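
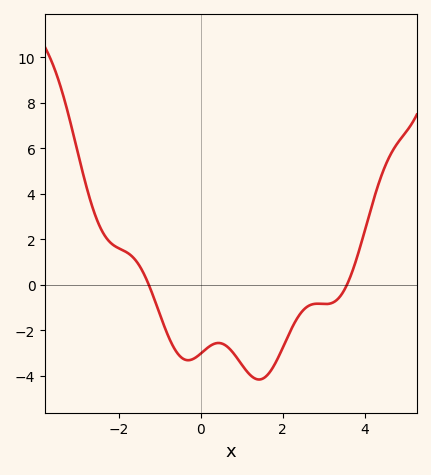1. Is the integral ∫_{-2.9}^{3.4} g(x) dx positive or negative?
negative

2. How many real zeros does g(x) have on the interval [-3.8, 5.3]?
2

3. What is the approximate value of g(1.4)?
-4.16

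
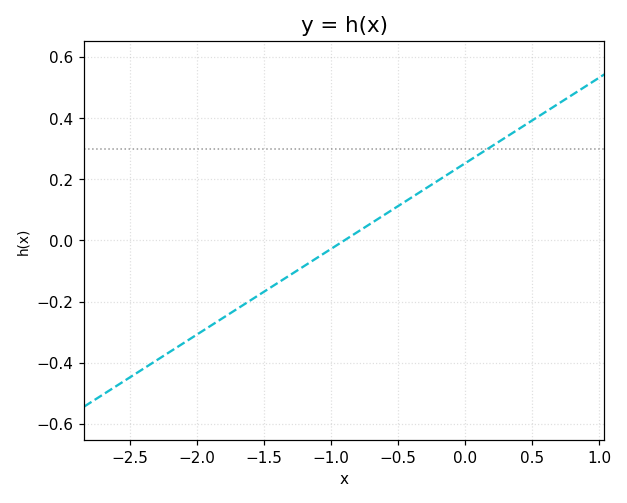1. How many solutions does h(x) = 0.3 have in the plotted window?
1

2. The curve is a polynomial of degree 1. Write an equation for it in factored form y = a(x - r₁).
y = 0.28(x + 0.9)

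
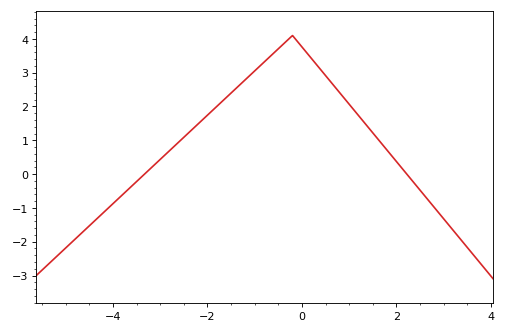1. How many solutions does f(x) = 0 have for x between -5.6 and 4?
2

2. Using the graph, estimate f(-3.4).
-0.089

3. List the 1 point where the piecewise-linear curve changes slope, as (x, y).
(-0.2, 4.1)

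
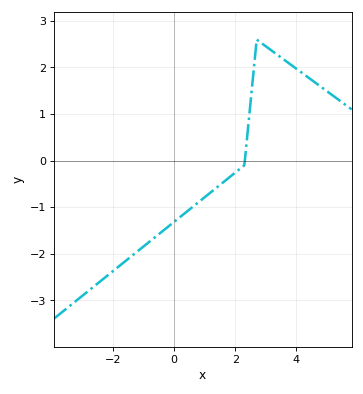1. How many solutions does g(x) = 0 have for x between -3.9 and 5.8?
1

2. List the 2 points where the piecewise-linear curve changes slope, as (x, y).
(2.3, -0.1); (2.7, 2.6)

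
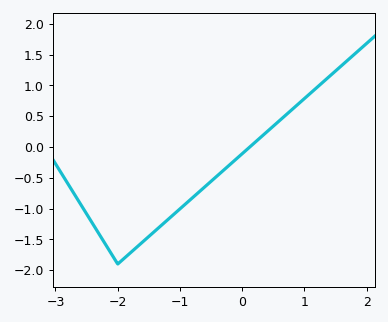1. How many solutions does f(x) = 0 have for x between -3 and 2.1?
1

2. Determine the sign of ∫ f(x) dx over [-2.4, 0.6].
negative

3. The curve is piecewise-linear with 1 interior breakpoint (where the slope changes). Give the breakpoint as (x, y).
(-2, -1.9)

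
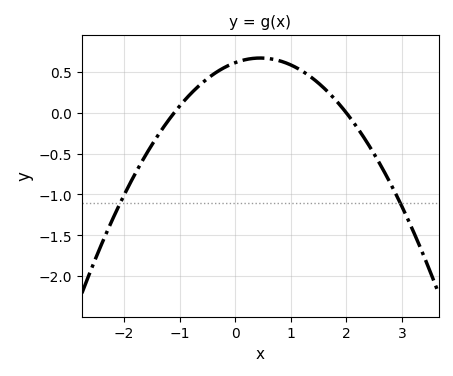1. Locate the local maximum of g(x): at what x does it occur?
0.4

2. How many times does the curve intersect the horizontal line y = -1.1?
2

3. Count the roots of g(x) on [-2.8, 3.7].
2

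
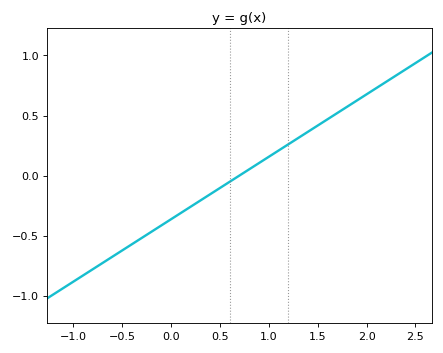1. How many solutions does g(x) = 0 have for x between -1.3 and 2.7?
1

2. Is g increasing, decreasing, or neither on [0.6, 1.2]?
increasing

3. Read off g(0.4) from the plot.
-0.15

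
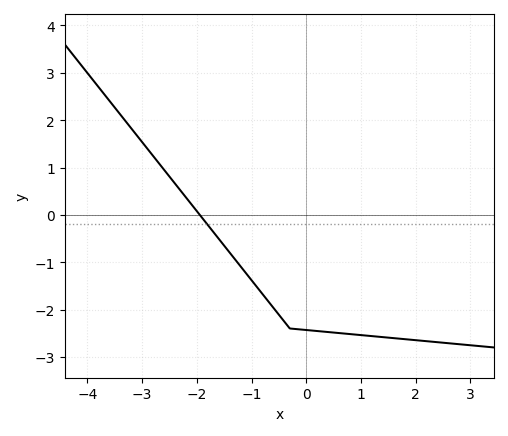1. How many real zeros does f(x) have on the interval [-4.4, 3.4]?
1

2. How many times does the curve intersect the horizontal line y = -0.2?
1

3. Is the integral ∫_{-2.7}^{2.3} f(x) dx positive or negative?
negative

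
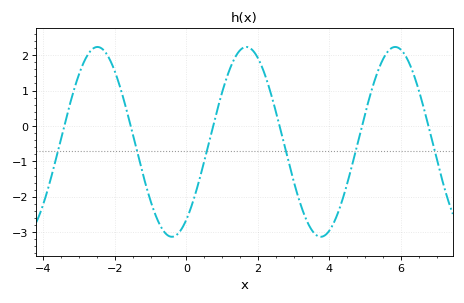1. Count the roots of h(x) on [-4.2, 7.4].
6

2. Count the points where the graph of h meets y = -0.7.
6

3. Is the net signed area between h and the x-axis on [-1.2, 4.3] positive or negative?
negative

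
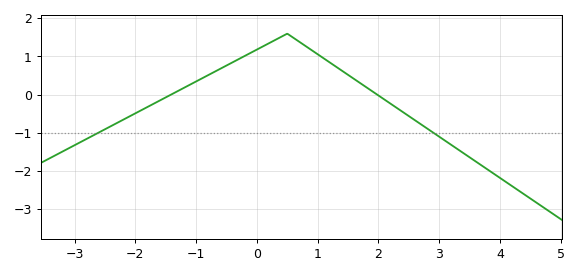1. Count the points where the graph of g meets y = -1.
2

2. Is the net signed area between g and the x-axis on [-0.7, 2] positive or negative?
positive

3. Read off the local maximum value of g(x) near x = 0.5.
1.6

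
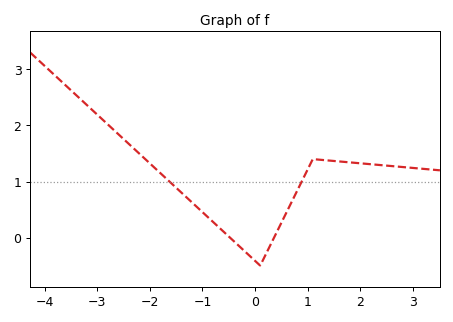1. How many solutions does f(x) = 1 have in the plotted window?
2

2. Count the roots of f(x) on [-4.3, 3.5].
2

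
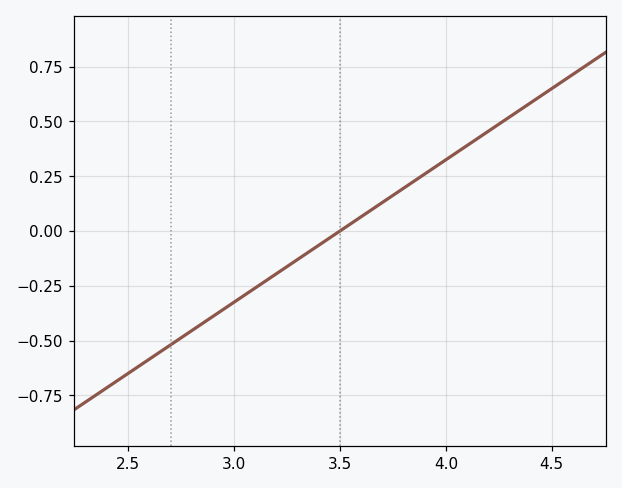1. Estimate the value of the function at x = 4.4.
0.585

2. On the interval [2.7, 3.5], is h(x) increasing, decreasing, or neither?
increasing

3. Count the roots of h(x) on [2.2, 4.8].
1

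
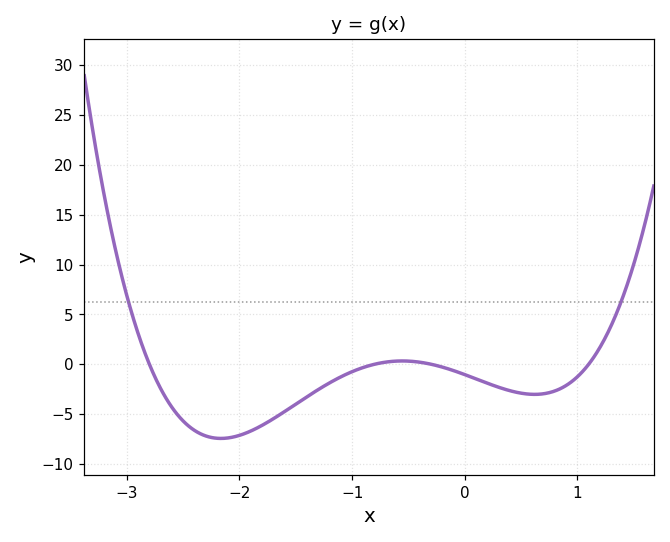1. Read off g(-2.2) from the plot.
-7.5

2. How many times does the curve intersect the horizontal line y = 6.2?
2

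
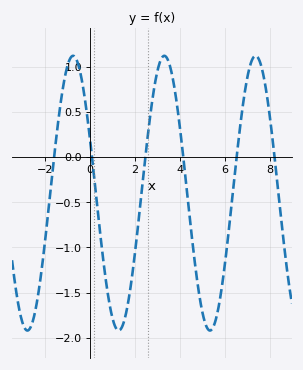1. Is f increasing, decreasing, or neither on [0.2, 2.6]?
neither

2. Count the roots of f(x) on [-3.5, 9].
6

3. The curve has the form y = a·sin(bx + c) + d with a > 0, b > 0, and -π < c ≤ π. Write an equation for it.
y = 1.52sin(1.6x + 2.7) - 0.4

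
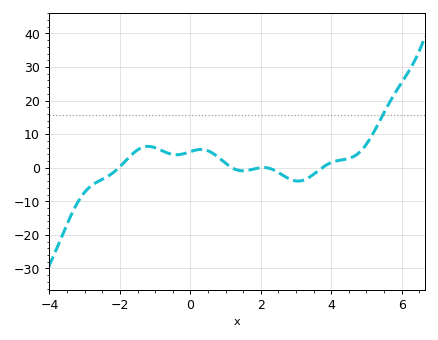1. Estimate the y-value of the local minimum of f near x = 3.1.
-4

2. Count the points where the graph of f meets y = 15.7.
1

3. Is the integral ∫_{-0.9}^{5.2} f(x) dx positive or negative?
positive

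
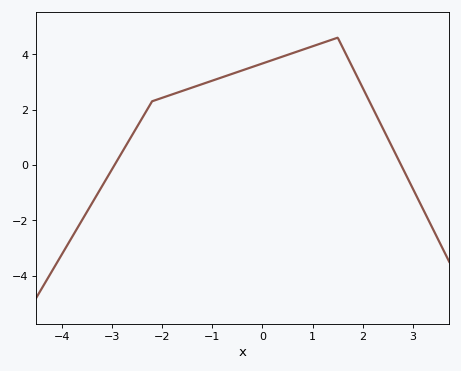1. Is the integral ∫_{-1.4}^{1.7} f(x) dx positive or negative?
positive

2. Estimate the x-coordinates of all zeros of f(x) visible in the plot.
-2.95, 2.76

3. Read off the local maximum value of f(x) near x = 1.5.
4.6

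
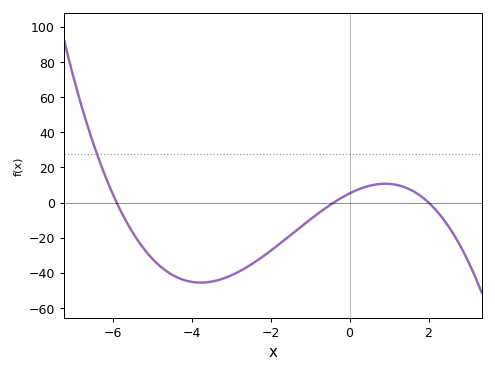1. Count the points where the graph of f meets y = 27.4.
1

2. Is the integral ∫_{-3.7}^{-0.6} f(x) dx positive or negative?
negative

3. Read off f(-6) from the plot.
4.93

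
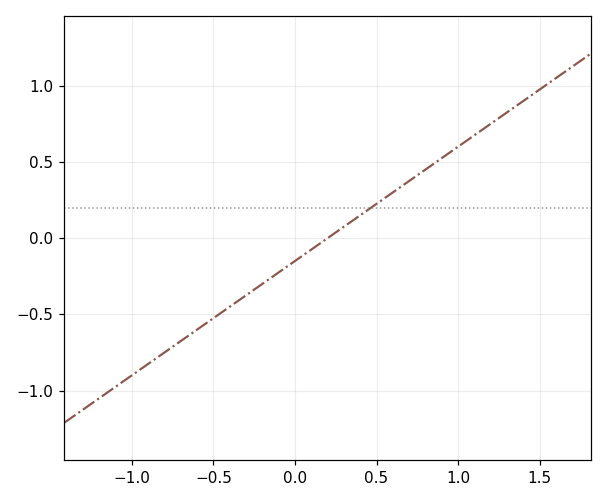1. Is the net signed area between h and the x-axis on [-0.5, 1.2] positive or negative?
positive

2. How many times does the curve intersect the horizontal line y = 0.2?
1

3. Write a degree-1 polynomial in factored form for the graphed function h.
y = 0.75(x - 0.2)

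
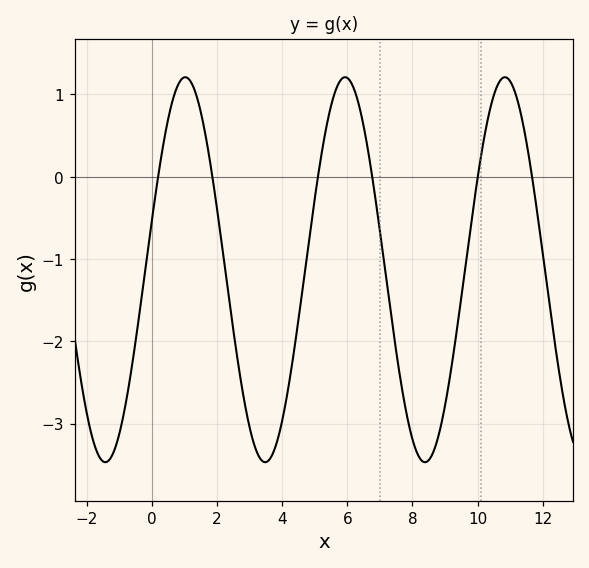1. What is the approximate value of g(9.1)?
-2.56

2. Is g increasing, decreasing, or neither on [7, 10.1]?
neither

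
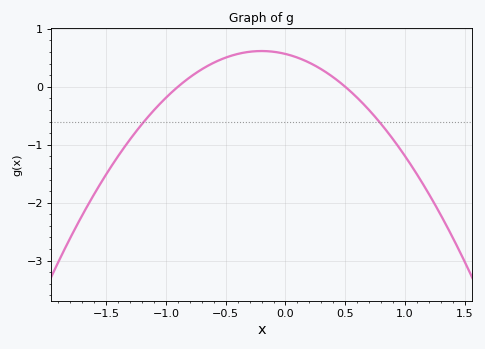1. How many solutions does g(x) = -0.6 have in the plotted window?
2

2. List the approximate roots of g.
-0.9, 0.5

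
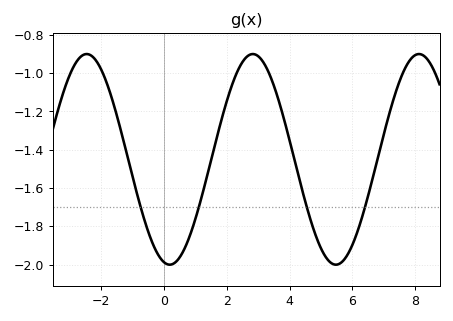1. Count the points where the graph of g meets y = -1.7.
4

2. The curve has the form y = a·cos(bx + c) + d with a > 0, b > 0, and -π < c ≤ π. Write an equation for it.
y = 0.55cos(1.19x + 2.91) - 1.45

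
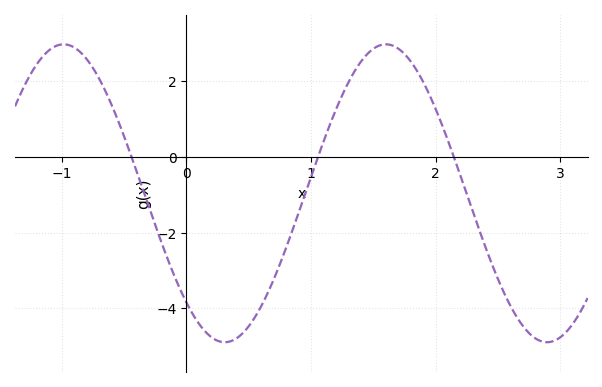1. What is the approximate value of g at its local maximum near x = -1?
3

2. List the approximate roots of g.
-0.4, 1.1, 2.1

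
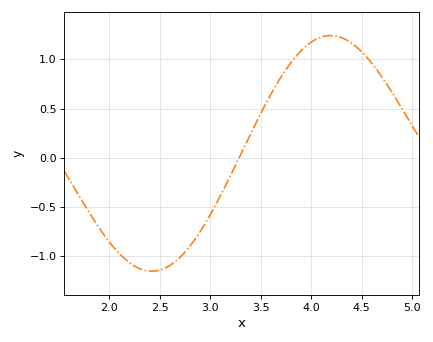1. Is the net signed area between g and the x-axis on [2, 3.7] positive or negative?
negative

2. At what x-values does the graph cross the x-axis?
3.29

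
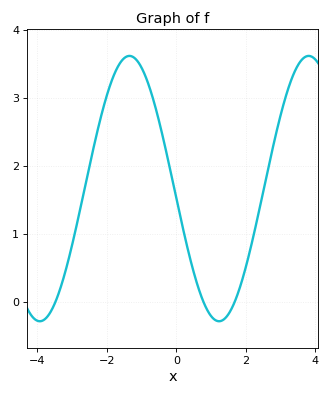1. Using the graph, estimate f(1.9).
0.3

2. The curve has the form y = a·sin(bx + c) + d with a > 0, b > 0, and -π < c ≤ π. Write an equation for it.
y = 1.95sin(1.2x - 3.1) + 1.67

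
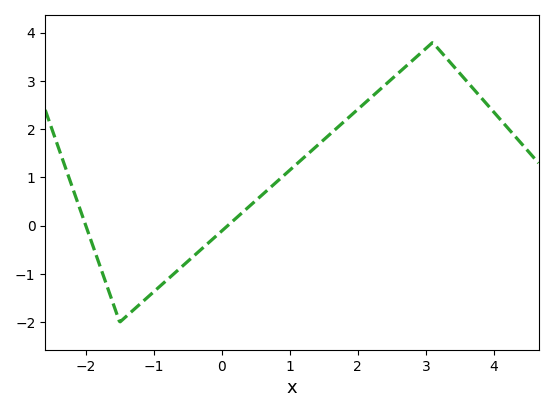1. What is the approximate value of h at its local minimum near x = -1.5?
-2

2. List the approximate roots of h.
-2, 0.1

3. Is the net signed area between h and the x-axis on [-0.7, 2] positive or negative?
positive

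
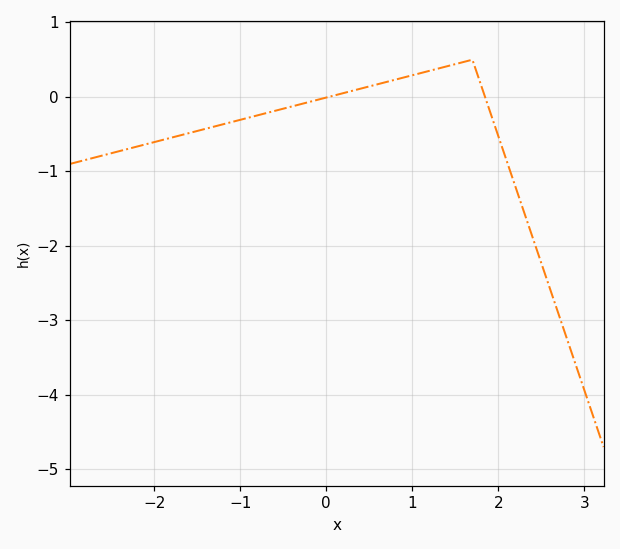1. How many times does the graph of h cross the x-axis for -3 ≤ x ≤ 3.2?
2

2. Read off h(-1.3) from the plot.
-0.397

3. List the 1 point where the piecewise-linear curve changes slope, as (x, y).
(1.7, 0.5)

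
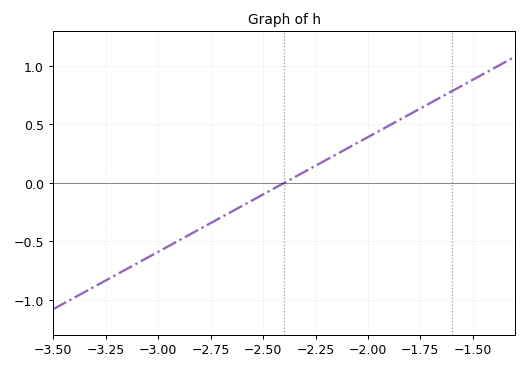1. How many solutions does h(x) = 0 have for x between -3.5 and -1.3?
1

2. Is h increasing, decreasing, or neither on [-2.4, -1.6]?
increasing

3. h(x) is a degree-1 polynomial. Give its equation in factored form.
y = 0.98(x + 2.4)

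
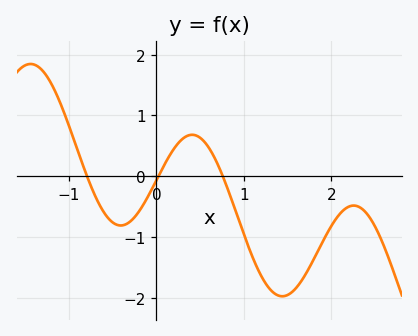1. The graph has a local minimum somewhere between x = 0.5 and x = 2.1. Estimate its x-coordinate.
1.44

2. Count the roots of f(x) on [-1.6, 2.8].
3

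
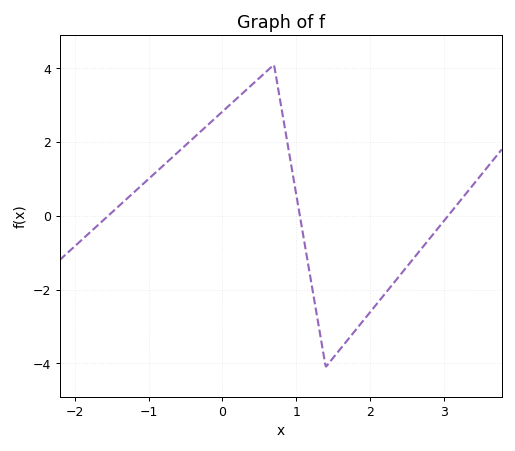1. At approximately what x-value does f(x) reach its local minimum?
1.4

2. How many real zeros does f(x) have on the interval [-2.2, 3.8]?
3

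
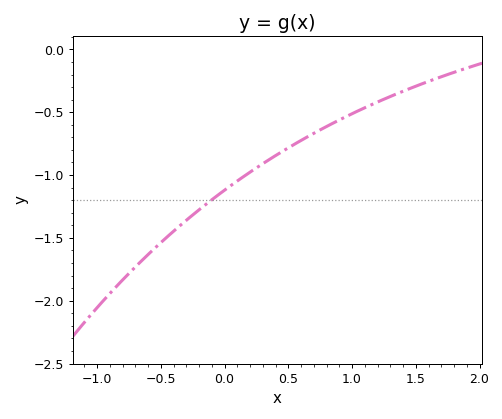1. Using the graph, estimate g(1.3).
-0.35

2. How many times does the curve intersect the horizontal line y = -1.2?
1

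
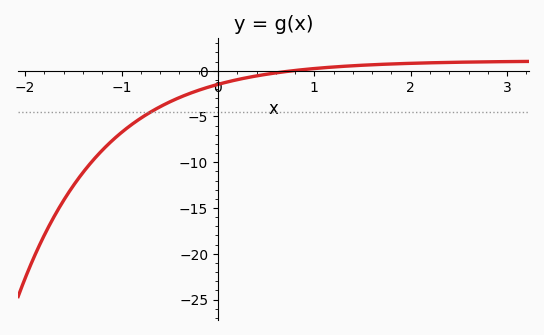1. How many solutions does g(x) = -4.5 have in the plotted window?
1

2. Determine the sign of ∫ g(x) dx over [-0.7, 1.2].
negative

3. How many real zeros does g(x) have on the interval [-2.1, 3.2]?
1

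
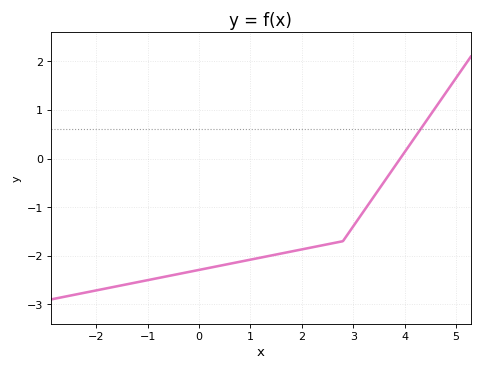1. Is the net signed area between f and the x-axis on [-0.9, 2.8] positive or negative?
negative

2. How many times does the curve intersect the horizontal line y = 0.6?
1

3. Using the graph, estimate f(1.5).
-2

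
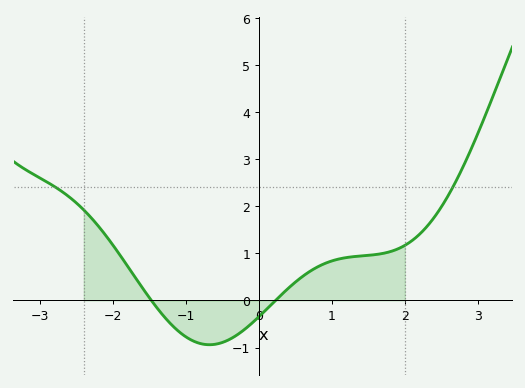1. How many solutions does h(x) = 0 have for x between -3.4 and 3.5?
2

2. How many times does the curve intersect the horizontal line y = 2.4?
2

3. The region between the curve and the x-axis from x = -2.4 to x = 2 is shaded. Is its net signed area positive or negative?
positive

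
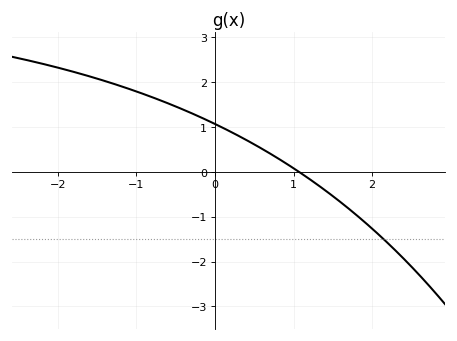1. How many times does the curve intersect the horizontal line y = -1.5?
1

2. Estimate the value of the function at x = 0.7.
0.4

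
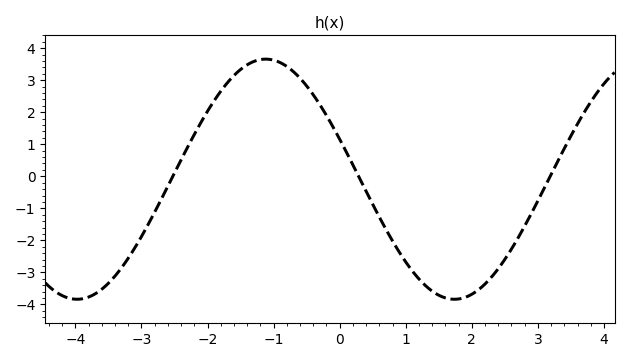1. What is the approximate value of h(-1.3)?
3.59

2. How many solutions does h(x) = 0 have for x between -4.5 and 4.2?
3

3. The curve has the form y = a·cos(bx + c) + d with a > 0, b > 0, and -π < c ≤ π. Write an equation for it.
y = 3.75cos(1.1x + 1.23) - 0.09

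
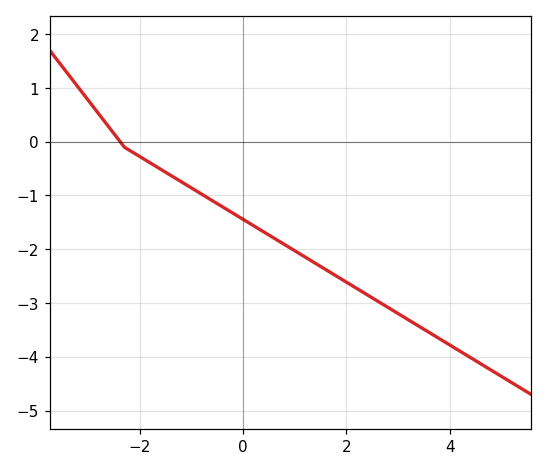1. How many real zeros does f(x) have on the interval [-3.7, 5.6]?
1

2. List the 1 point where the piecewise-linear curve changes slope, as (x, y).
(-2.3, -0.1)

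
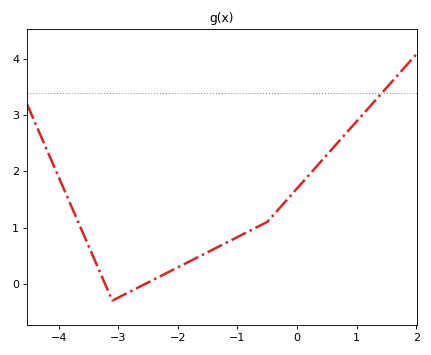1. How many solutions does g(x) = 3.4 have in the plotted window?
1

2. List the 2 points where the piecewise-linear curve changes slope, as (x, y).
(-3.1, -0.3); (-0.5, 1.1)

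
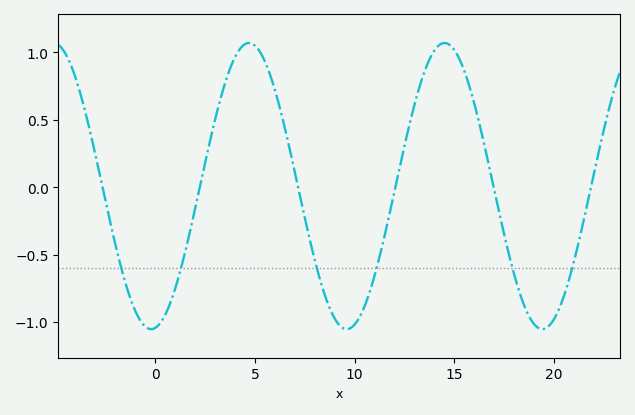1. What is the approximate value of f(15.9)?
0.677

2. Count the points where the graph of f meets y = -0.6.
6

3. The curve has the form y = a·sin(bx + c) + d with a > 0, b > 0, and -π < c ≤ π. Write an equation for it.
y = 1.06sin(0.64x - 1.43) + 0.01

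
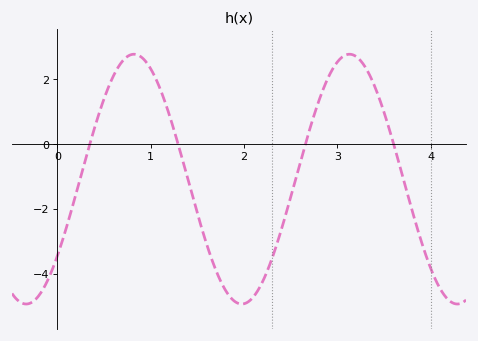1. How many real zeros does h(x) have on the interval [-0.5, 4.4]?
4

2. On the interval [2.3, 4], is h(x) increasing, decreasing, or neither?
neither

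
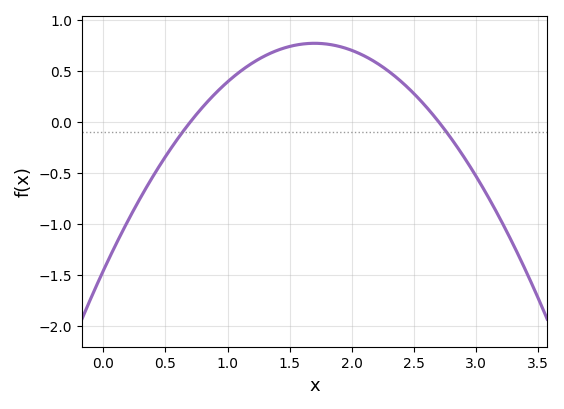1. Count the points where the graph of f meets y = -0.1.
2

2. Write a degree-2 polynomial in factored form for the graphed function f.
y = -0.77(x - 0.7)(x - 2.7)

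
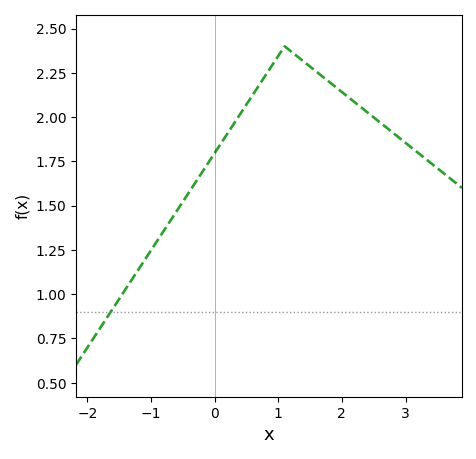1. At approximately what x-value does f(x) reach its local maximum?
1.1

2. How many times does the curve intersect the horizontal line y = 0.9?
1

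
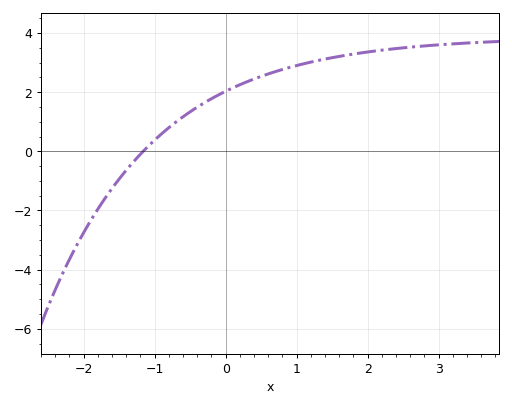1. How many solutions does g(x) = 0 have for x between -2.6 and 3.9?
1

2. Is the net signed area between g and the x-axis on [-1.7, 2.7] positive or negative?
positive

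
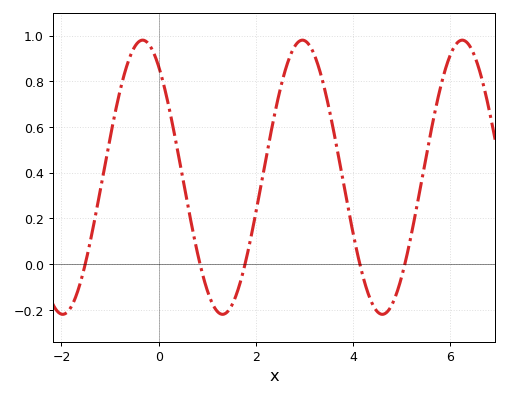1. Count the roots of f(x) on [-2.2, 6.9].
5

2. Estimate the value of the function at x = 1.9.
0.117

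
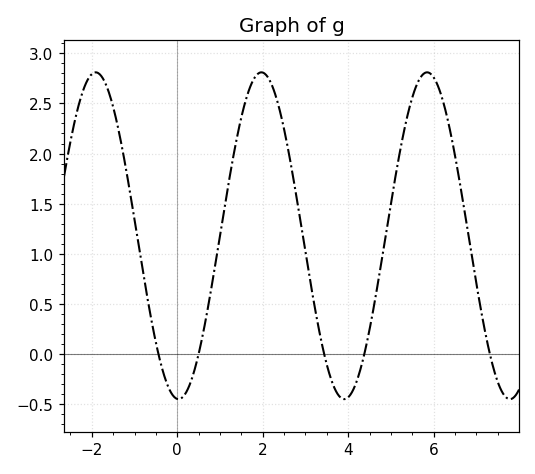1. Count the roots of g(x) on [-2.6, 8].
5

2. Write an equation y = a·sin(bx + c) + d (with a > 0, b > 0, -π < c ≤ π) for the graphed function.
y = 1.63sin(1.62x - 1.62) + 1.18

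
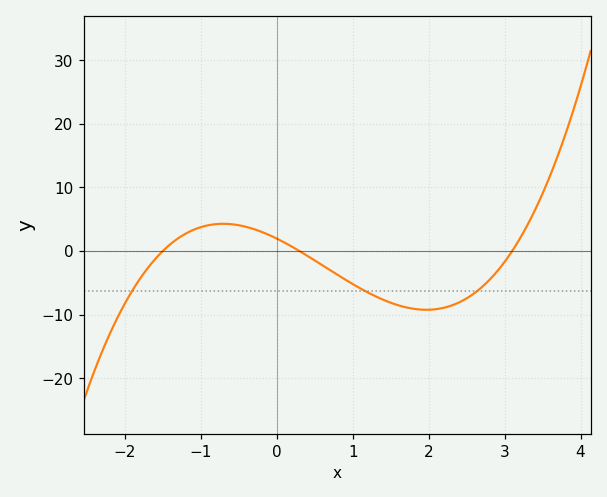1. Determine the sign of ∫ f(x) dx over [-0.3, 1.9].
negative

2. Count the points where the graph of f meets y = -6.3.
3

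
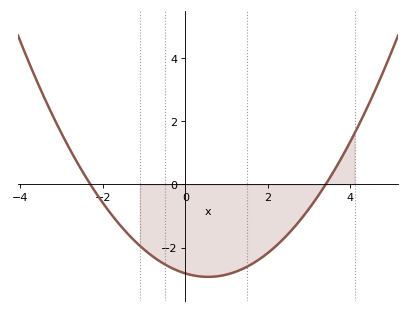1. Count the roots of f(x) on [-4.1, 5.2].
2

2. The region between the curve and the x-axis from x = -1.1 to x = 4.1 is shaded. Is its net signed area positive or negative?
negative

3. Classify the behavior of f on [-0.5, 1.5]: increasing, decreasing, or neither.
neither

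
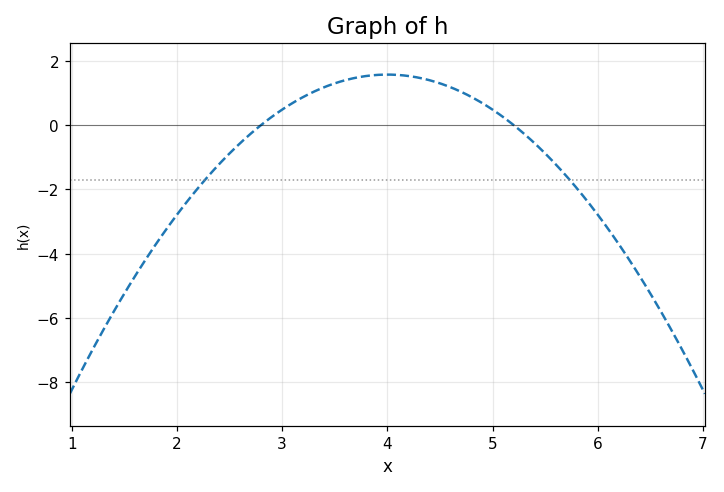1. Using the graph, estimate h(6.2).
-3.8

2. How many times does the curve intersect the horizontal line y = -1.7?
2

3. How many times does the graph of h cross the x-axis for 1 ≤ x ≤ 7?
2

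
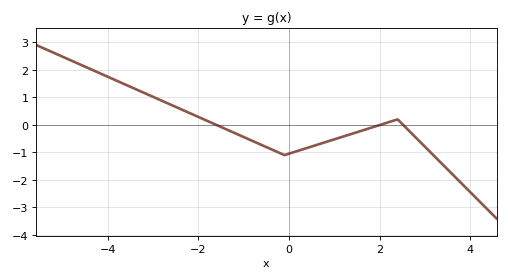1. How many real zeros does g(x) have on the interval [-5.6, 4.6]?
3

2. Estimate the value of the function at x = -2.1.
0.4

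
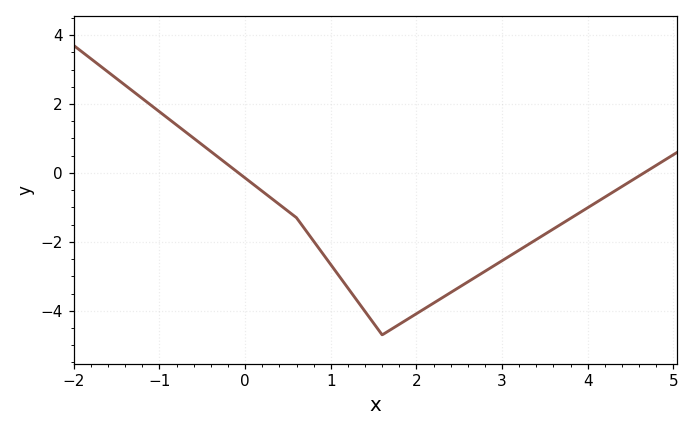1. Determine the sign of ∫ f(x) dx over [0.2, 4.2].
negative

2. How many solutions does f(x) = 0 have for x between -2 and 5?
2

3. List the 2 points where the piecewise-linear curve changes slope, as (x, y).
(0.6, -1.3); (1.6, -4.7)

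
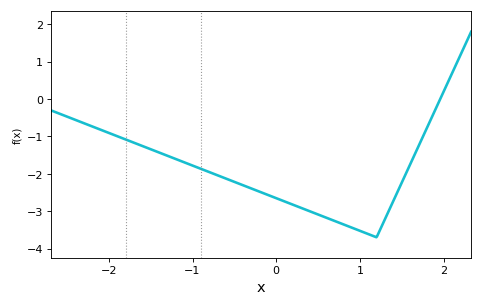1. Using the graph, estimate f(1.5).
-2.2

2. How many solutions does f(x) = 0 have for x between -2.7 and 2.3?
1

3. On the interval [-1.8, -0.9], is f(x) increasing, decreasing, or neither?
decreasing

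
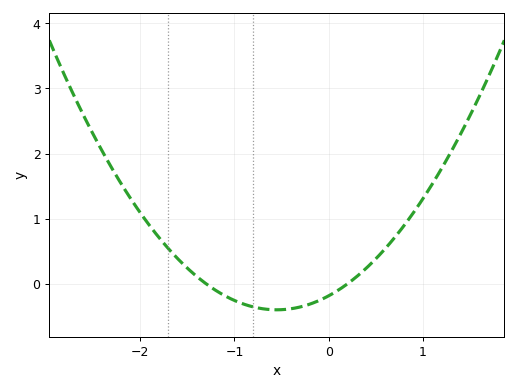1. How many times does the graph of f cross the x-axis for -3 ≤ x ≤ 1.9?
2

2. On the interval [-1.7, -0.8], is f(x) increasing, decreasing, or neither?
decreasing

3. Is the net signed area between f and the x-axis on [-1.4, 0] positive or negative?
negative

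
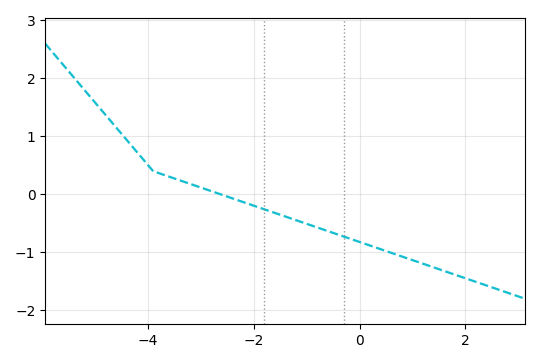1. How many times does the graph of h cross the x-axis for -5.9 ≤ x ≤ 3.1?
1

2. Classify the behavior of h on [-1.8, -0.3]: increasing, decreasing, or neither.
decreasing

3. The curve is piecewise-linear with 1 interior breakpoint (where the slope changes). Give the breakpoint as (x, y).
(-3.9, 0.4)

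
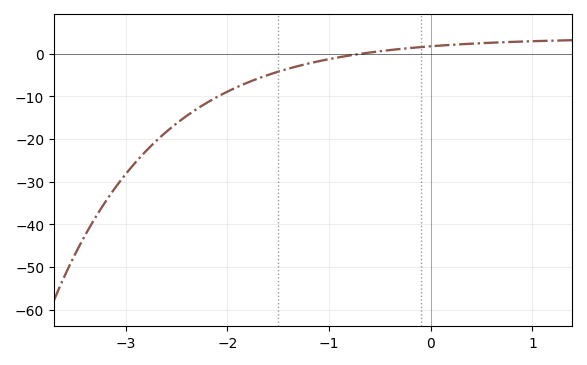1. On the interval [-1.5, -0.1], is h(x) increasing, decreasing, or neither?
increasing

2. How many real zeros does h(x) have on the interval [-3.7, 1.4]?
1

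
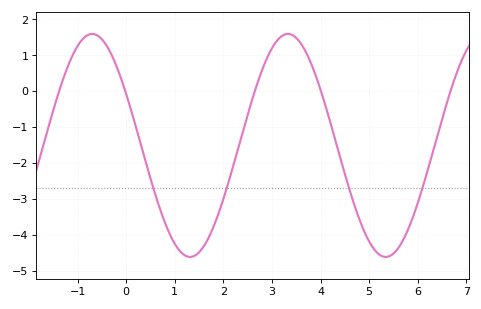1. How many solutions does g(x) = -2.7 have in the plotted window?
4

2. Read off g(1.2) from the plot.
-4.6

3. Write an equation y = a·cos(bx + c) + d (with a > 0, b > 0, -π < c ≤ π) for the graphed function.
y = 3.1cos(1.6x + 1.1) - 1.51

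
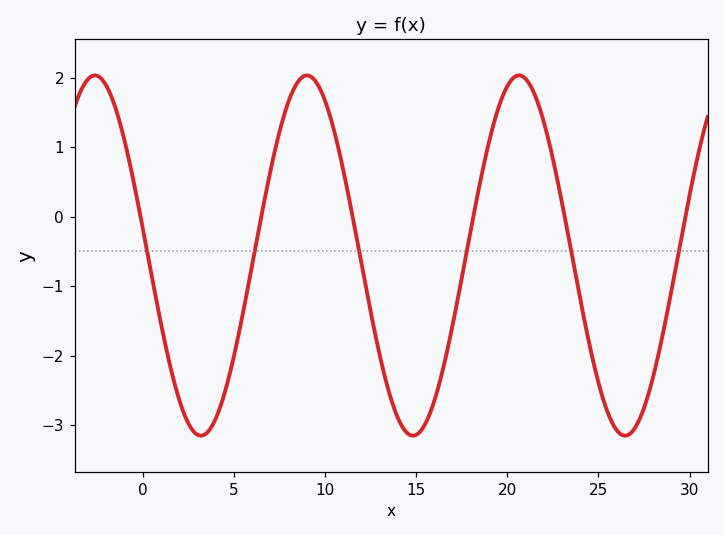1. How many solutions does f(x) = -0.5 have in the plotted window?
6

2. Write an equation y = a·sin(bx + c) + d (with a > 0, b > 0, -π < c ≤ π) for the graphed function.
y = 2.59sin(0.54x + 2.99) - 0.56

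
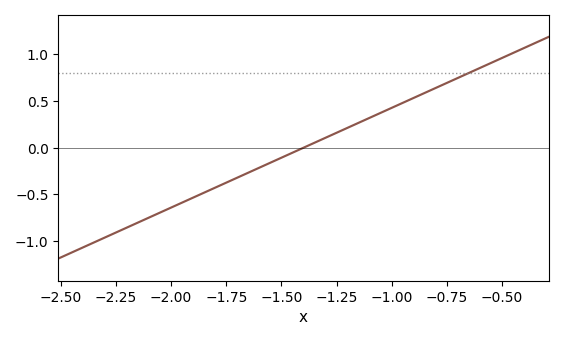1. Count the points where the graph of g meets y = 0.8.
1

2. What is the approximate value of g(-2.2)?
-0.85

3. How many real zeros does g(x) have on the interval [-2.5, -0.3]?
1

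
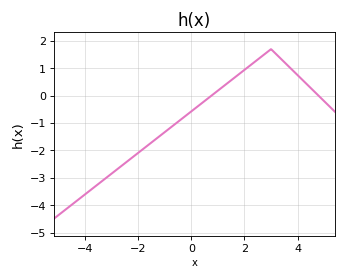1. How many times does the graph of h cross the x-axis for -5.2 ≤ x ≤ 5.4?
2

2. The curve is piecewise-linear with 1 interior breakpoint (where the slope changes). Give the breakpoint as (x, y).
(3, 1.7)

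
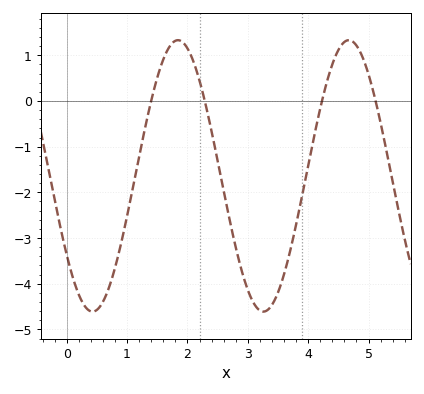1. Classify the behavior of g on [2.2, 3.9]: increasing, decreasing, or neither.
neither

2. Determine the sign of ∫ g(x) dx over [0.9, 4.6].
negative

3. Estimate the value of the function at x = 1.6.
0.9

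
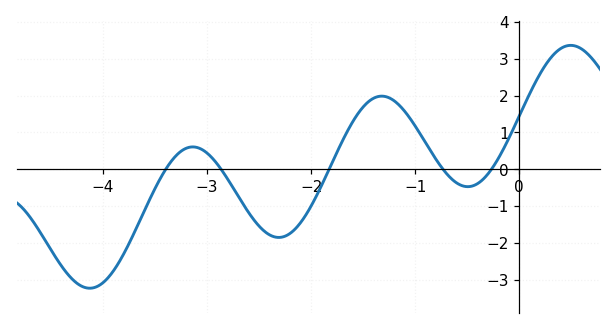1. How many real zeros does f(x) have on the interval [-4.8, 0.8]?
5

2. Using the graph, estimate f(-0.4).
-0.4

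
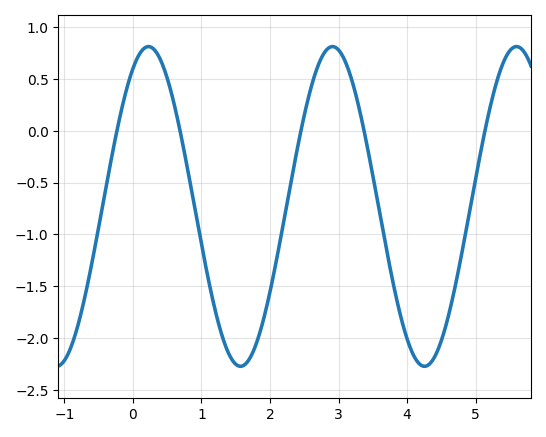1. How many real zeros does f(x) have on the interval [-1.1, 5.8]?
5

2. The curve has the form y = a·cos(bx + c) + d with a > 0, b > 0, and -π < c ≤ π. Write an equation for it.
y = 1.54cos(2.3x - 0.53) - 0.73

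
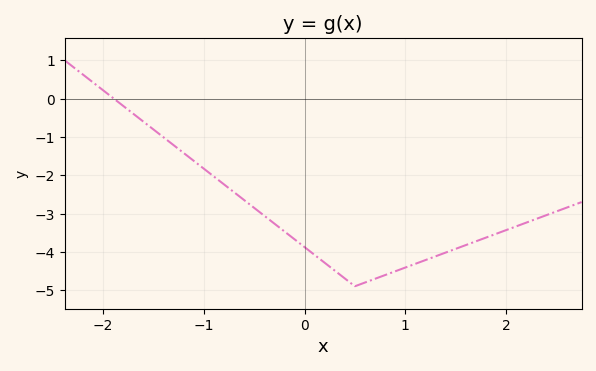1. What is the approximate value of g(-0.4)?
-3.06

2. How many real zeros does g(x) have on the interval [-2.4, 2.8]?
1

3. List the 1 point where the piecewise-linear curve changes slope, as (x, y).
(0.5, -4.9)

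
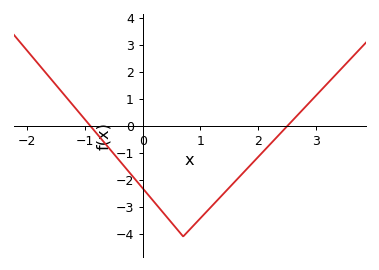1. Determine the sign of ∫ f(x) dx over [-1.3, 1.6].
negative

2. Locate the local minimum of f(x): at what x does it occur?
0.7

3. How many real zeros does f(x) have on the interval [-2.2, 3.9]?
2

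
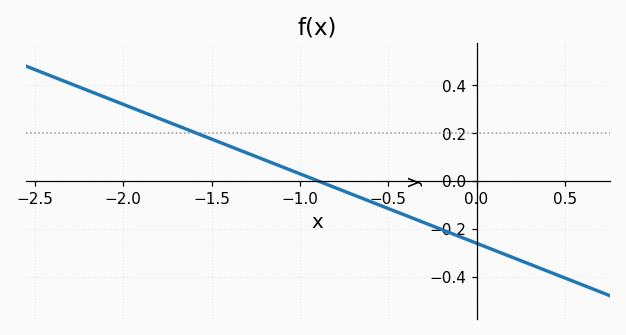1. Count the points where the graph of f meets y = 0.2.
1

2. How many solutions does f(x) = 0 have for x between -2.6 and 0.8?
1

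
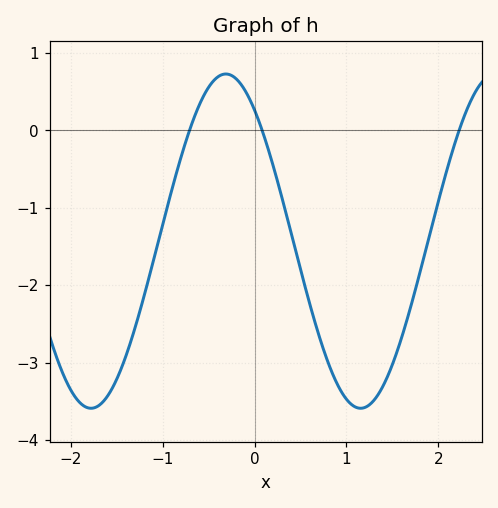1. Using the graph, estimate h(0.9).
-3.28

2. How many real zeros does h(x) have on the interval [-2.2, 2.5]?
3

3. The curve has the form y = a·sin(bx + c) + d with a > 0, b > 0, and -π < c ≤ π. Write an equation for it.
y = 2.16sin(2.14x + 2.24) - 1.43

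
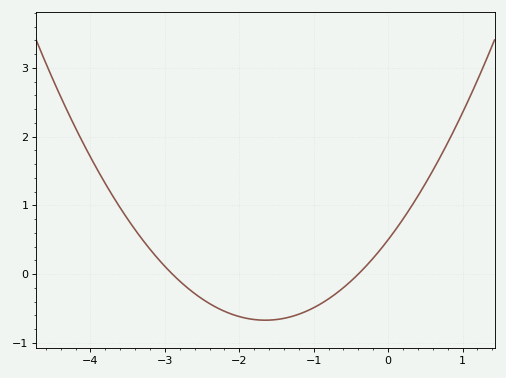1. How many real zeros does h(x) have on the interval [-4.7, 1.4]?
2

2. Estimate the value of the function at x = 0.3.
1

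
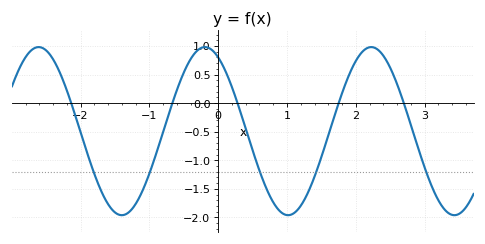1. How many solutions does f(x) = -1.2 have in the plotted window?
5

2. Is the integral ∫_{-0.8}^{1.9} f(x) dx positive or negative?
negative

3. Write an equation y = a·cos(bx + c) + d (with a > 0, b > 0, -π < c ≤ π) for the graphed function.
y = 1.47cos(2.6x + 0.5) - 0.49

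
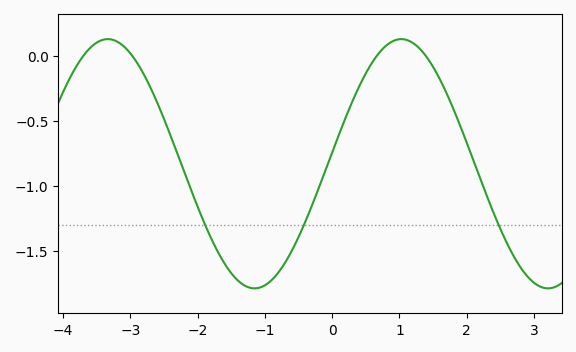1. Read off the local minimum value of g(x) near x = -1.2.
-1.8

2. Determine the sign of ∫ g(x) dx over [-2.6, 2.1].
negative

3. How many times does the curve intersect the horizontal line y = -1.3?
3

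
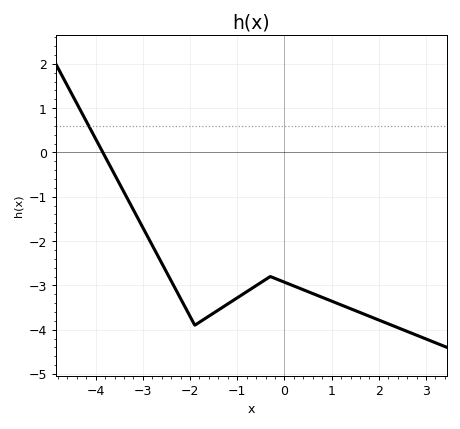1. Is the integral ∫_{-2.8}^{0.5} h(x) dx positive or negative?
negative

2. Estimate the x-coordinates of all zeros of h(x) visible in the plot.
-3.8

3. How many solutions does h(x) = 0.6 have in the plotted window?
1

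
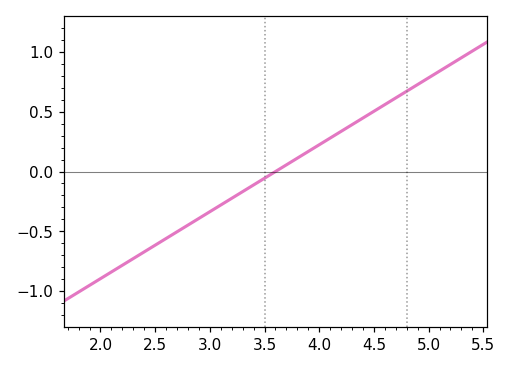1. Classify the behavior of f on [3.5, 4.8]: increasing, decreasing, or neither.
increasing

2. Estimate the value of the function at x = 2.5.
-0.616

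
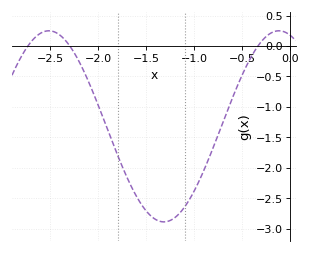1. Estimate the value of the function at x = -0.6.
-0.842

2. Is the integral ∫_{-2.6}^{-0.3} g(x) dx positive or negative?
negative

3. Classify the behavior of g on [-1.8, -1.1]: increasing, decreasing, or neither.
neither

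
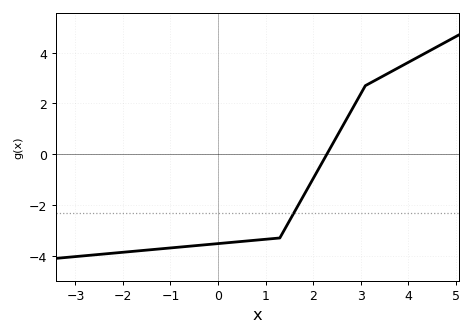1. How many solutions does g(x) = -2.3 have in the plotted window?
1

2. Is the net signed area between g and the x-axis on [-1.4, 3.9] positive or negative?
negative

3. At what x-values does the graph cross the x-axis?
2.29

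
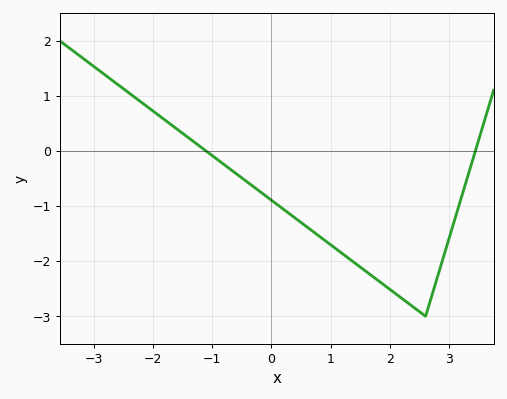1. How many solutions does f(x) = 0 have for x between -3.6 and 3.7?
2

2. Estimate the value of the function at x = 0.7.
-1.46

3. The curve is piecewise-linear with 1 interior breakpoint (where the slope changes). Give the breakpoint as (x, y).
(2.6, -3)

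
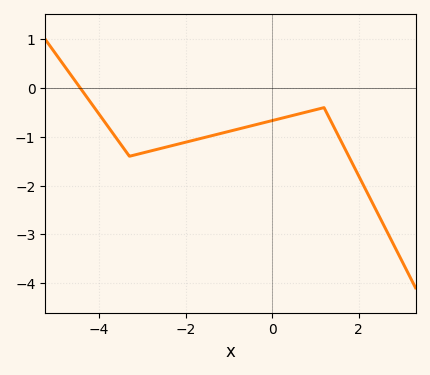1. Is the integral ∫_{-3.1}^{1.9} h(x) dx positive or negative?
negative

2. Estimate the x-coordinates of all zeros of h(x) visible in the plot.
-4.44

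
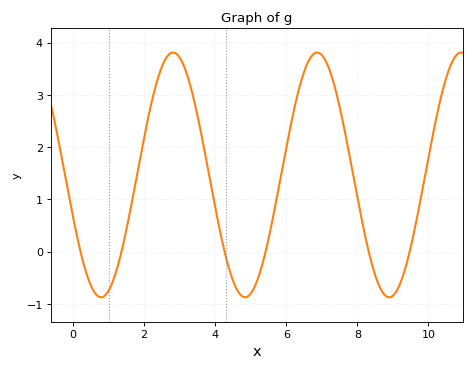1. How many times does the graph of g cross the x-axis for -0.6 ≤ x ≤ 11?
6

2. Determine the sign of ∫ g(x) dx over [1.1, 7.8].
positive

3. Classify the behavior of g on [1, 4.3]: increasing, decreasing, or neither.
neither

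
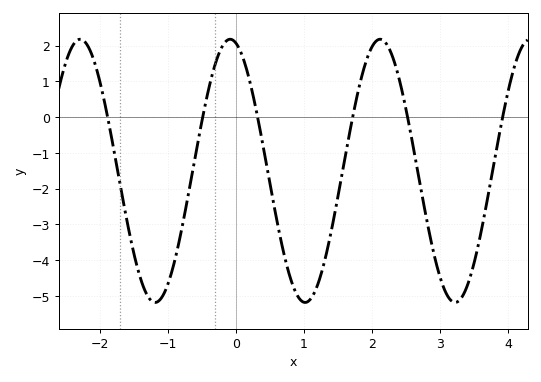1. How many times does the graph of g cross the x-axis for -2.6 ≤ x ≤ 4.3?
6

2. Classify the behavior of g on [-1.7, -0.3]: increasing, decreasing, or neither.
neither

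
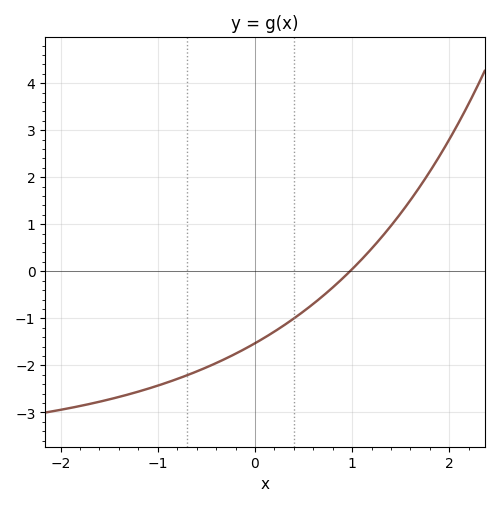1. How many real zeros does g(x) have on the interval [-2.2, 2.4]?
1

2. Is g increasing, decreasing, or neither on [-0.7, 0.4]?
increasing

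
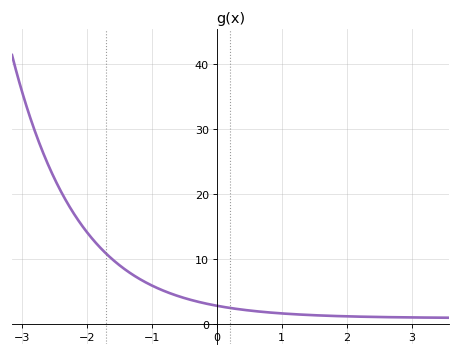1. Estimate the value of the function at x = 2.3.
1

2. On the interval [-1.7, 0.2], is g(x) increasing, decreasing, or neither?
decreasing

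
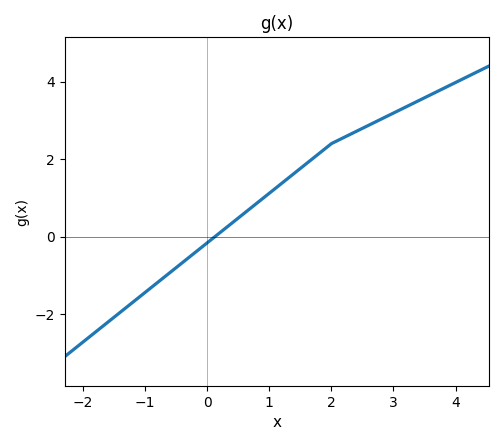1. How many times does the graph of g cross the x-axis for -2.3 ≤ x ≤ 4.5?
1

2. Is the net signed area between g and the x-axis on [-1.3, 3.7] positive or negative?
positive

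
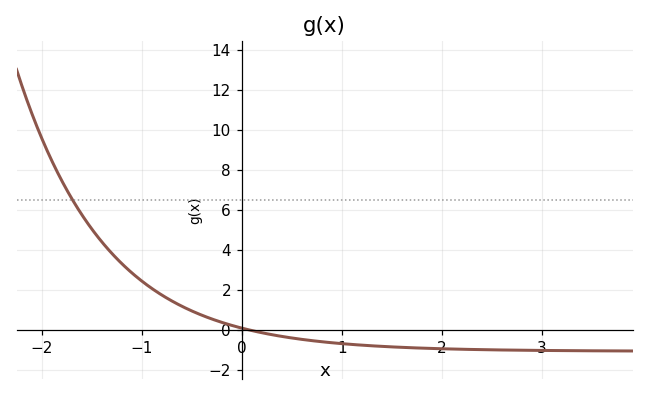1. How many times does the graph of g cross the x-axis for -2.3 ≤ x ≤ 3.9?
1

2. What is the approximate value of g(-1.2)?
3.4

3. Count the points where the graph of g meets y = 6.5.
1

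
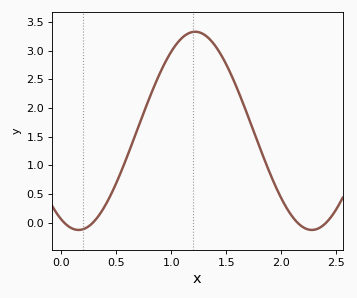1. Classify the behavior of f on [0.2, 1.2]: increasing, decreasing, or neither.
increasing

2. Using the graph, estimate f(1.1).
3.23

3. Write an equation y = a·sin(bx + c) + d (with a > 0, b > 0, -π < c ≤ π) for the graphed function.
y = 1.73sin(2.96x - 2.03) + 1.6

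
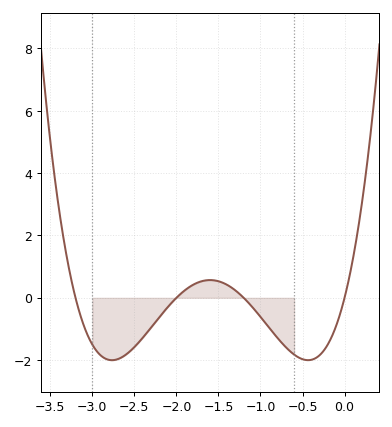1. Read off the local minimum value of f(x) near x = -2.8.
-2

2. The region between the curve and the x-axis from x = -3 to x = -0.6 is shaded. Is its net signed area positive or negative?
negative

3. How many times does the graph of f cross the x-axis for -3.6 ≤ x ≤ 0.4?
4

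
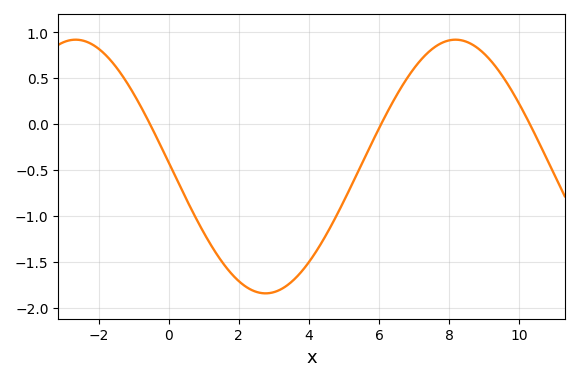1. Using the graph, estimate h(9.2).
0.685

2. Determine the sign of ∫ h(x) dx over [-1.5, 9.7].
negative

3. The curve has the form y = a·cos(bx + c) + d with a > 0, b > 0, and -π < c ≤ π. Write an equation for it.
y = 1.38cos(0.58x + 1.54) - 0.46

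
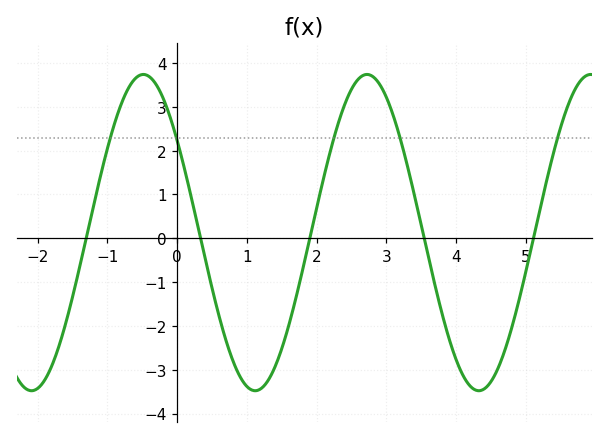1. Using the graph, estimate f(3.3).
1.7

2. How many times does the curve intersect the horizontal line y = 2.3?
5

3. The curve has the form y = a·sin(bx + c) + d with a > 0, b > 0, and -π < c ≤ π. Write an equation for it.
y = 3.61sin(2x + 2.5) + 0.13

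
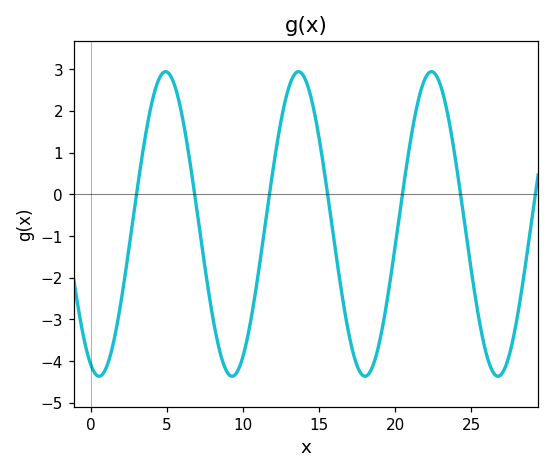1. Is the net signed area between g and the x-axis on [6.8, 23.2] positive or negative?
negative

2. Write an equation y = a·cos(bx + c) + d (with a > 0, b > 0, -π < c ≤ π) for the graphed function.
y = 3.65cos(0.72x + 2.74) - 0.71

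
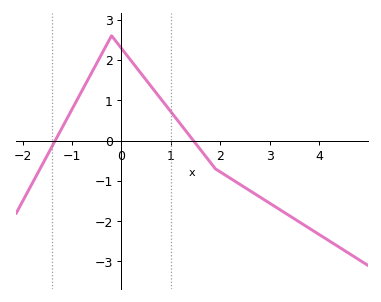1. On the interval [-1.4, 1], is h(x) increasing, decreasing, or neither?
neither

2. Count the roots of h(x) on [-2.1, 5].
2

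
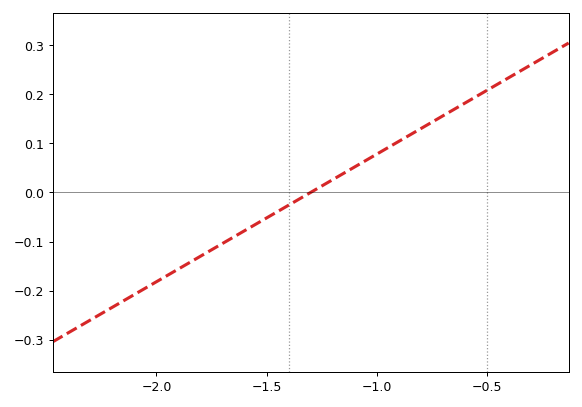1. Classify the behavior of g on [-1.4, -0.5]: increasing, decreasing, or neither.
increasing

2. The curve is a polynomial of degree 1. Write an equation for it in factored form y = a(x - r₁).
y = 0.26(x + 1.3)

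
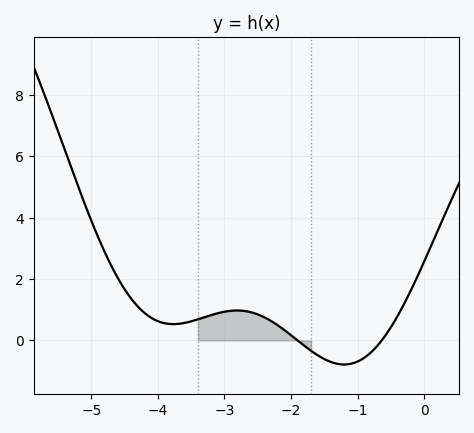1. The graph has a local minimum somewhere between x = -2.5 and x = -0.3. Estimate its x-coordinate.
-1.2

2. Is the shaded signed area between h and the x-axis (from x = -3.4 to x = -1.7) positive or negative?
positive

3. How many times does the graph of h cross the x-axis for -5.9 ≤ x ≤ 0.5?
2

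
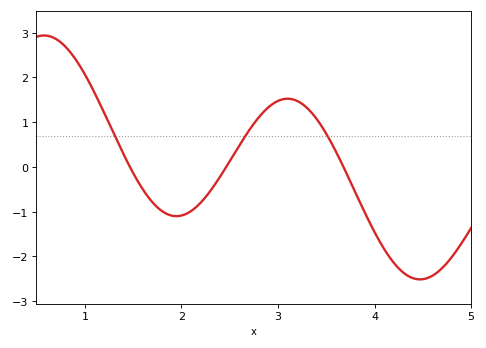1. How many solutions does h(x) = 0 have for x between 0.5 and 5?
3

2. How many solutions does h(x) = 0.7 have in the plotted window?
3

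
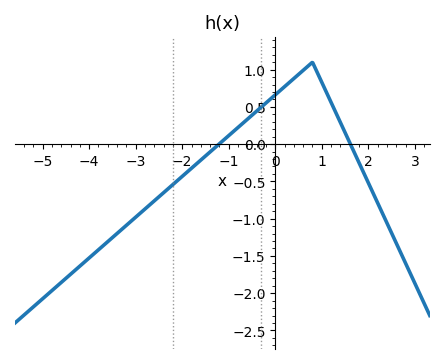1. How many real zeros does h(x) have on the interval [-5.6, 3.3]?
2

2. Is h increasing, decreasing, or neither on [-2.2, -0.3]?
increasing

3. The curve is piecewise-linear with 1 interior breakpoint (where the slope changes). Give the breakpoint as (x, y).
(0.8, 1.1)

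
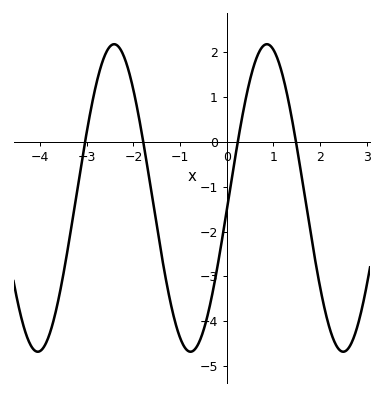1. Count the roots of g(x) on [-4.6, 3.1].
4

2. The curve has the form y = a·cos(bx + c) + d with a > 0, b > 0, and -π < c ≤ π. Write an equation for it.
y = 3.43cos(1.9x - 1.7) - 1.25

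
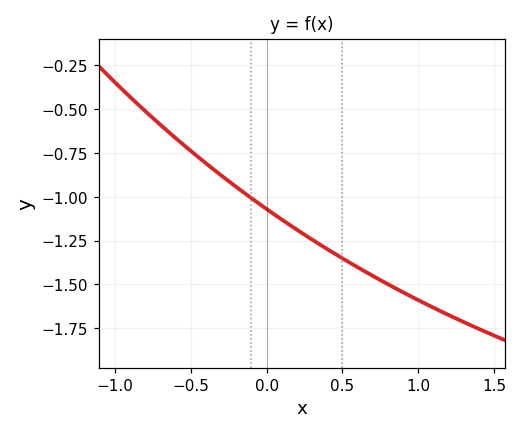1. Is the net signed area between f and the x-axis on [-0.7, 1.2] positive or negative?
negative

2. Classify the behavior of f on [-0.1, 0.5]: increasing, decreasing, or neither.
decreasing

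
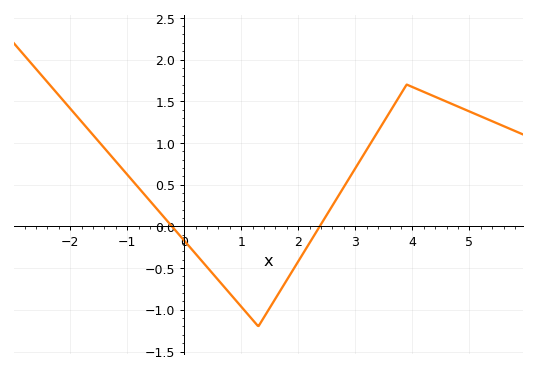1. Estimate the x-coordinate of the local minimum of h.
1.2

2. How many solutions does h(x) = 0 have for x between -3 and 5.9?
2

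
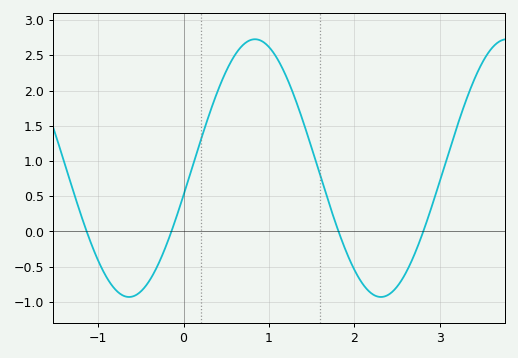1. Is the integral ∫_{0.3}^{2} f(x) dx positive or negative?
positive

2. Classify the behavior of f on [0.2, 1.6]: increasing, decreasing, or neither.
neither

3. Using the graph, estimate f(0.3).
1.66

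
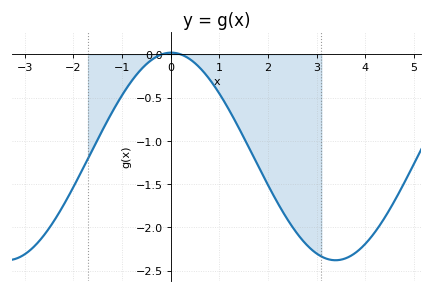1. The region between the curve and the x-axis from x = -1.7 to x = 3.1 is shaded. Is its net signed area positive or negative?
negative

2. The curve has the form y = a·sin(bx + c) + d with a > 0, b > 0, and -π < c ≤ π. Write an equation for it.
y = 1.2sin(0.93x + 1.6) - 1.18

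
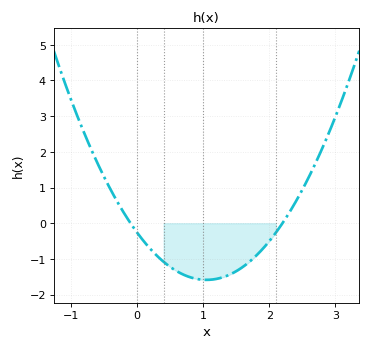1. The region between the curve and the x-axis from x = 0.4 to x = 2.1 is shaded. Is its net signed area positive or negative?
negative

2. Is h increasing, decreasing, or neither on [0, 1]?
decreasing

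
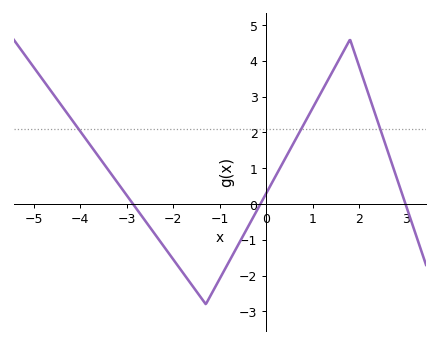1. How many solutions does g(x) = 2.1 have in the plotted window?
3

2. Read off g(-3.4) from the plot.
0.959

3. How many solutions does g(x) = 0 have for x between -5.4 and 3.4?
3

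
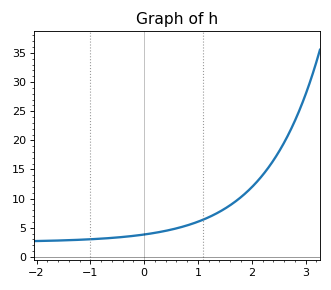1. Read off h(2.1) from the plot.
13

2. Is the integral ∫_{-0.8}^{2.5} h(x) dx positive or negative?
positive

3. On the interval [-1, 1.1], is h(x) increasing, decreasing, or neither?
increasing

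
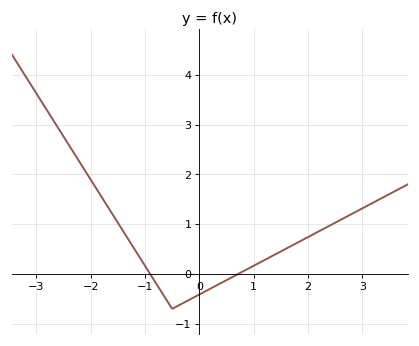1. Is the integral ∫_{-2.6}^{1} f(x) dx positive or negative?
positive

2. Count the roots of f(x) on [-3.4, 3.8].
2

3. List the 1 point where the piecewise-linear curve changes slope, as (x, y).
(-0.5, -0.7)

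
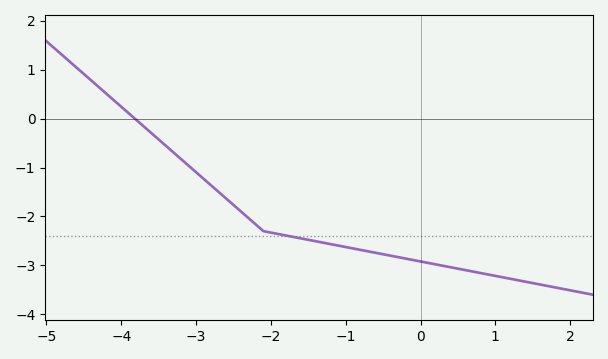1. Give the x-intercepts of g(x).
-3.82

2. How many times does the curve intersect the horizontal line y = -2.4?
1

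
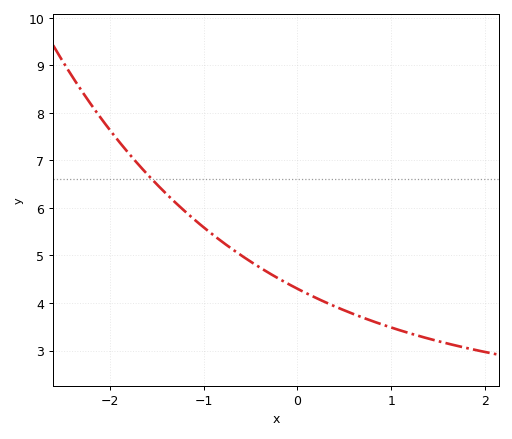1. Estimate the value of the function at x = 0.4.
3.9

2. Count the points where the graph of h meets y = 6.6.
1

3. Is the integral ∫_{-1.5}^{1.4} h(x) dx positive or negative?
positive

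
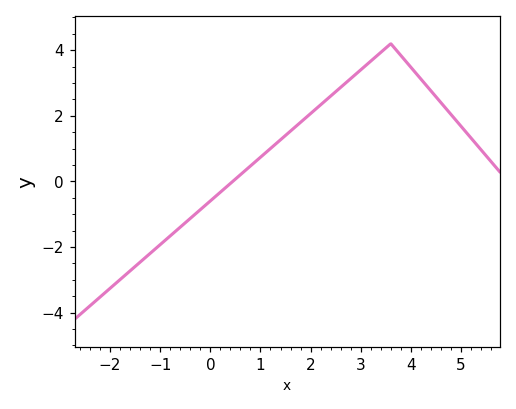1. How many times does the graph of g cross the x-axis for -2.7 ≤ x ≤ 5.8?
1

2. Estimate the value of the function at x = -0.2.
-0.863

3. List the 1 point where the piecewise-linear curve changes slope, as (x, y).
(3.6, 4.2)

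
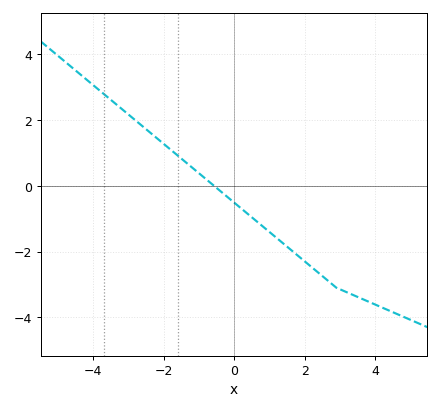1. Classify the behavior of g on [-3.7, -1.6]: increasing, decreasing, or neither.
decreasing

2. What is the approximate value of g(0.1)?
-0.6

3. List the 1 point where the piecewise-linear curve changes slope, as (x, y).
(2.9, -3.1)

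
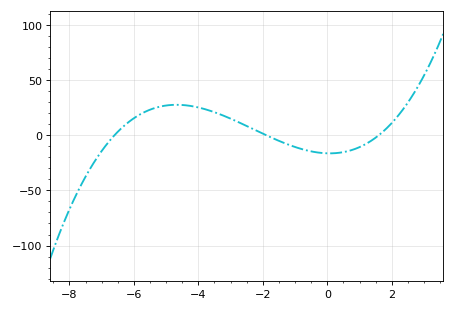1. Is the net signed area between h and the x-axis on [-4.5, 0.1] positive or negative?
positive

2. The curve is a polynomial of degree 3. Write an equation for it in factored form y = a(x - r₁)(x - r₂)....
y = 0.82(x + 6.6)(x + 1.9)(x - 1.6)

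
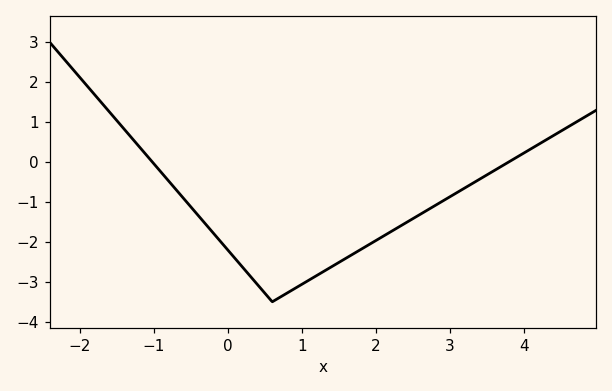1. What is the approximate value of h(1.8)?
-2.2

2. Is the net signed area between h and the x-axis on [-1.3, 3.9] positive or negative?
negative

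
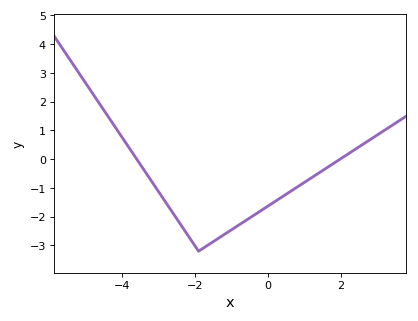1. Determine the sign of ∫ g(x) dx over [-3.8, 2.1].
negative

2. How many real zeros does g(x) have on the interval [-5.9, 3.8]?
2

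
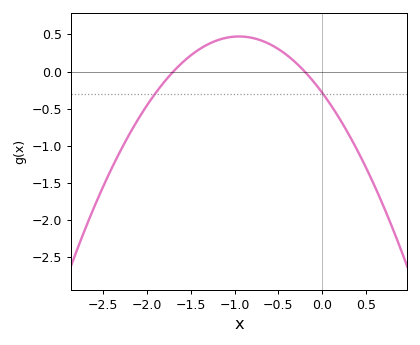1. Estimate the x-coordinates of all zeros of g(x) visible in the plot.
-1.7, -0.2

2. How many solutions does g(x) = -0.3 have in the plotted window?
2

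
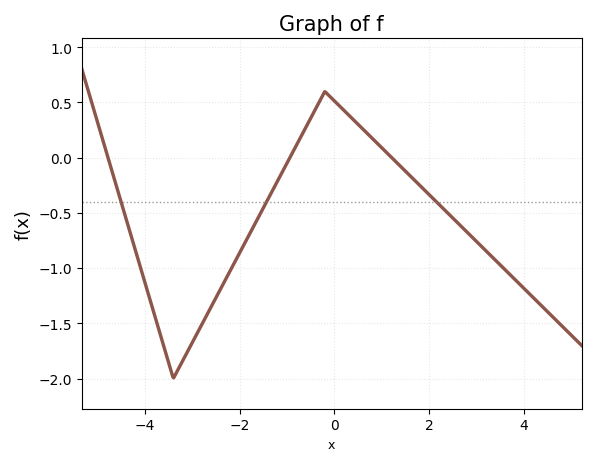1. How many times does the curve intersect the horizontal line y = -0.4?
3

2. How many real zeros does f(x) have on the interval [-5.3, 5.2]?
3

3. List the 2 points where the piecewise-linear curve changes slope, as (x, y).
(-3.4, -2); (-0.2, 0.6)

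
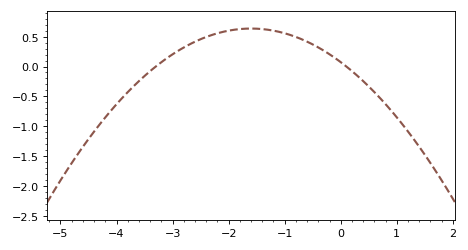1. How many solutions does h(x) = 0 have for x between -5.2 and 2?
2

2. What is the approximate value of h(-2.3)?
0.528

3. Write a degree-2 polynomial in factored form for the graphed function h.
y = -0.22(x + 3.3)(x - 0.1)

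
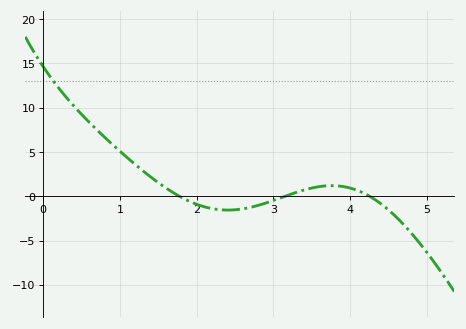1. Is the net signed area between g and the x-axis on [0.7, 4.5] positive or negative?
positive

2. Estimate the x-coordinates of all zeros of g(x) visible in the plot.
1.78, 3.16, 4.26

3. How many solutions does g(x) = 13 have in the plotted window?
1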